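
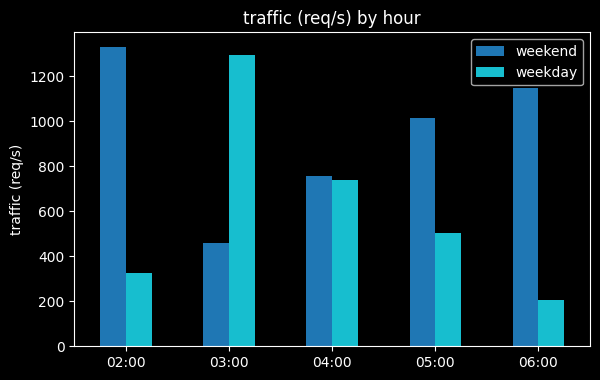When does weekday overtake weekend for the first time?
02:00: weekday ≈ 400 vs weekend ≈ 1400 (not yet); 03:00: weekday ≈ 1200 vs weekend ≈ 400 (first crossover).

03:00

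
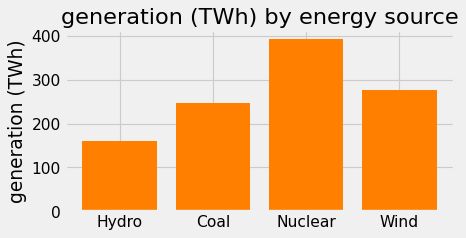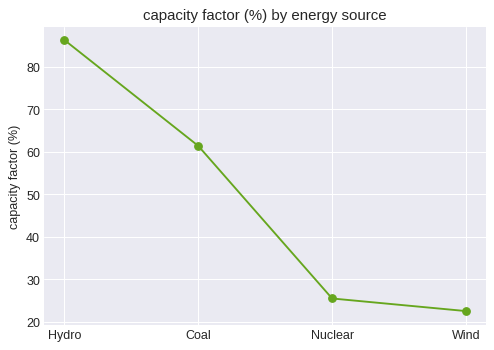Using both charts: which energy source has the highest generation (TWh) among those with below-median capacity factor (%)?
Chart 2 median capacity factor (%) ≈ 40; below-median energy sources: Nuclear, Wind. Among those, Nuclear has the highest generation (TWh) (≈ 400).

Nuclear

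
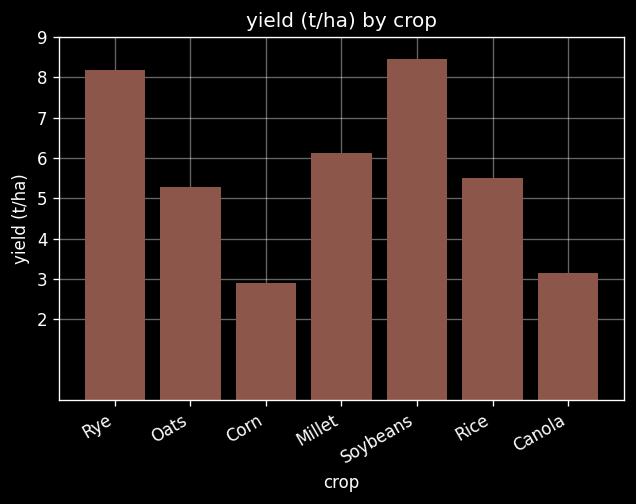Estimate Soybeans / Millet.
≈ 1.33×

Soybeans ≈ 8, Millet ≈ 6; 8/6 ≈ 1.33.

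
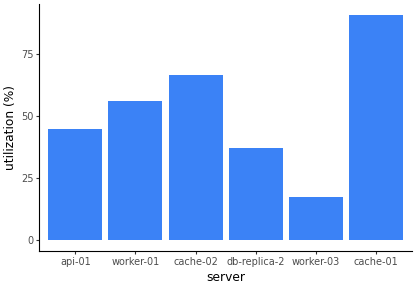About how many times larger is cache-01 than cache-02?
cache-01 ≈ 90, cache-02 ≈ 70; 90/70 ≈ 1.29.

≈ 1.29×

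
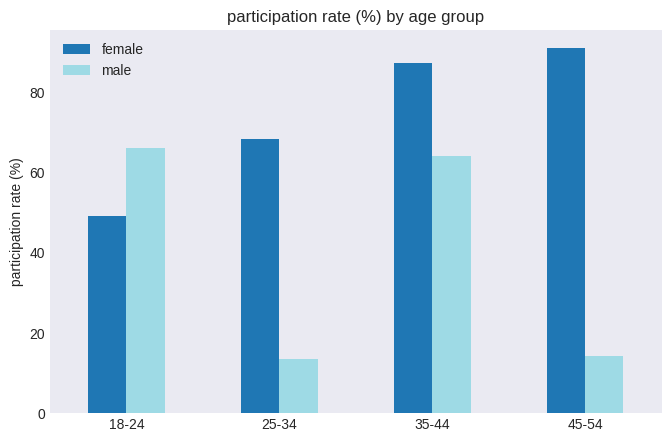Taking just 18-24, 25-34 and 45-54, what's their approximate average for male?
≈ 30

(70 + 10 + 10) / 3 ≈ 30.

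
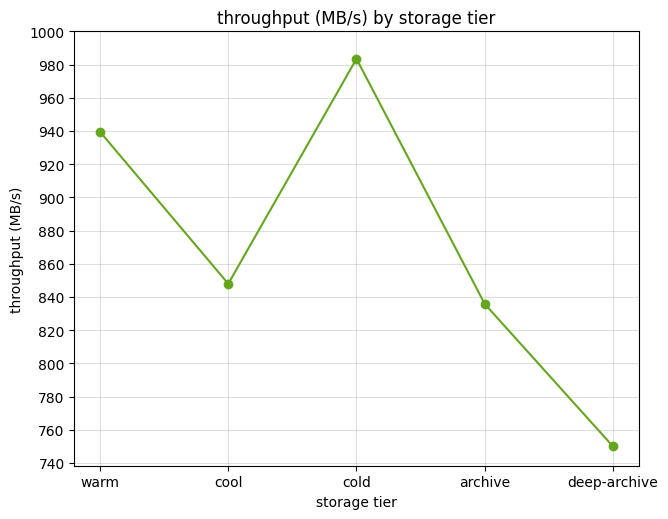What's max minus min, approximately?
≈ 220

Max cold ≈ 980, min deep-archive ≈ 760; range ≈ 220.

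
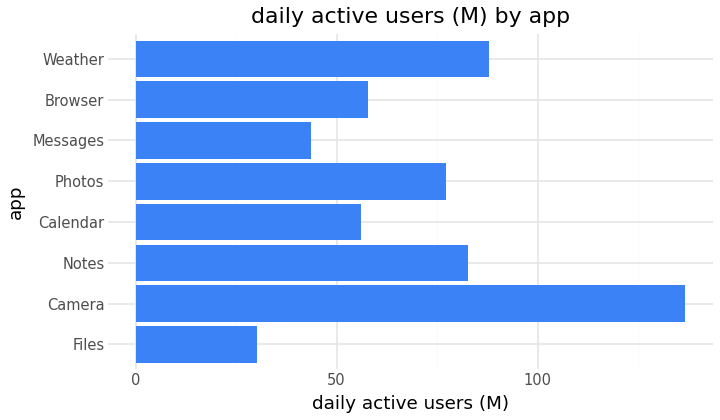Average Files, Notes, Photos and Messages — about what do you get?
≈ 60

(40 + 80 + 80 + 40) / 4 ≈ 60.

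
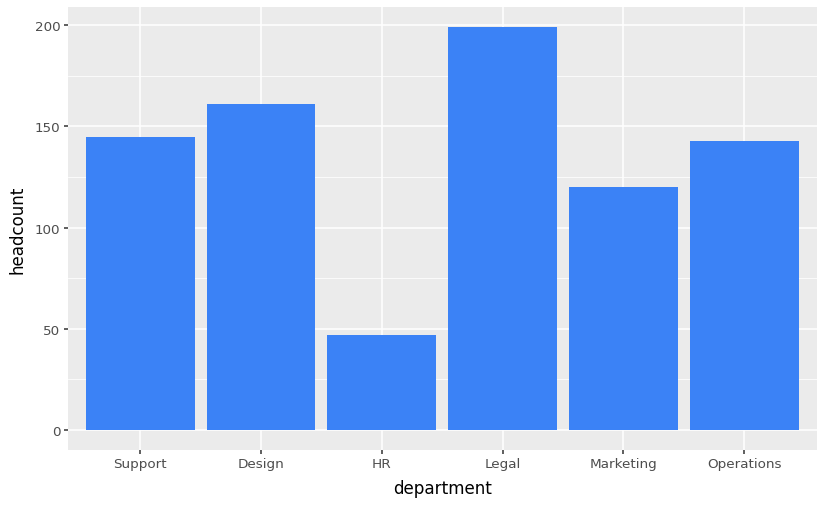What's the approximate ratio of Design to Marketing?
Design ≈ 160, Marketing ≈ 120; 160/120 ≈ 1.33.

≈ 1.33×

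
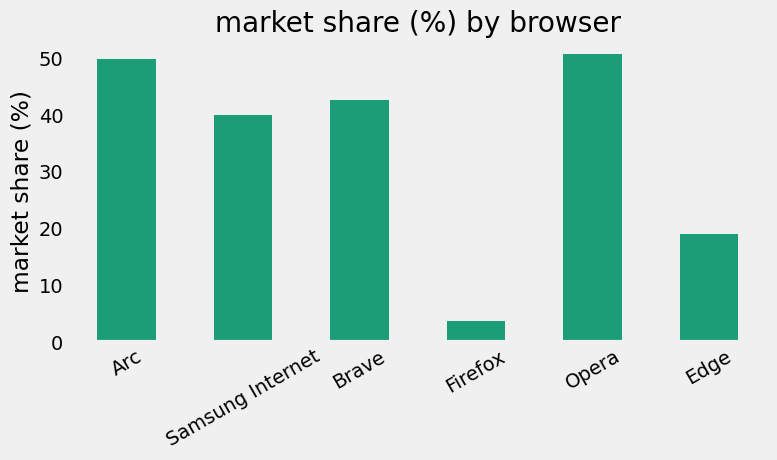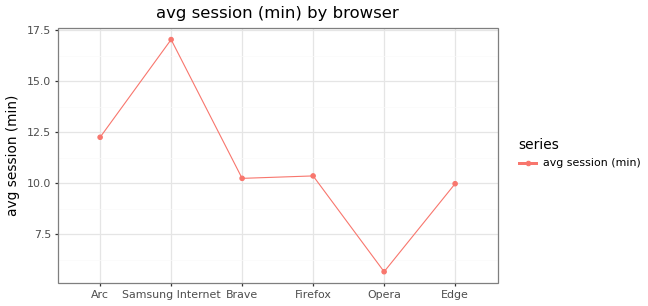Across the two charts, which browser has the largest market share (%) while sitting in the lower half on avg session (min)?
Opera

Chart 2 median avg session (min) ≈ 10; below-median browsers: Brave, Opera, Edge. Among those, Opera has the highest market share (%) (≈ 50).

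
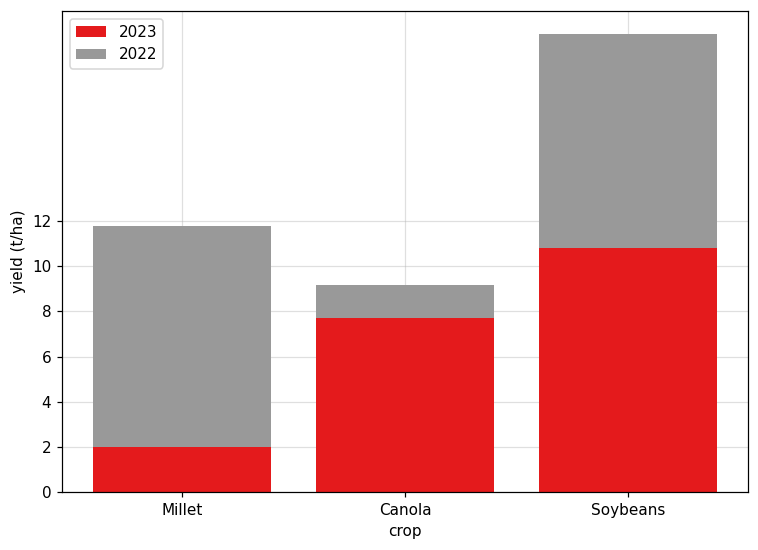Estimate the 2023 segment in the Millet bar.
≈ 2

2023 top ≈ 2, bottom ≈ 0; segment ≈ 2.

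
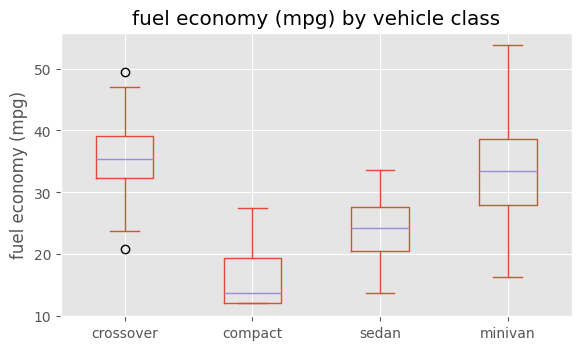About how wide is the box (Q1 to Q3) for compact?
≈ 8

Q3 ≈ 20, Q1 ≈ 12; IQR ≈ 8.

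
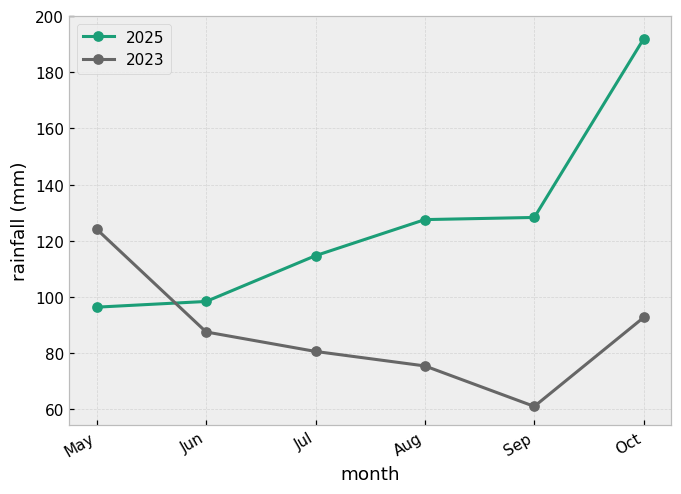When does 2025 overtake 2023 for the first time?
May: 2025 ≈ 100 vs 2023 ≈ 120 (not yet); Jun: 2025 ≈ 100 vs 2023 ≈ 80 (first crossover).

Jun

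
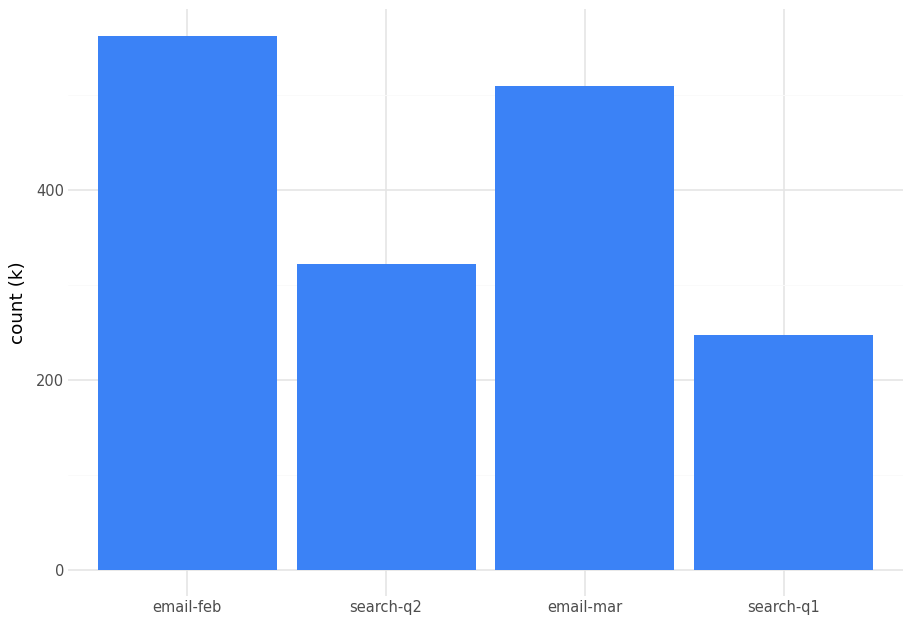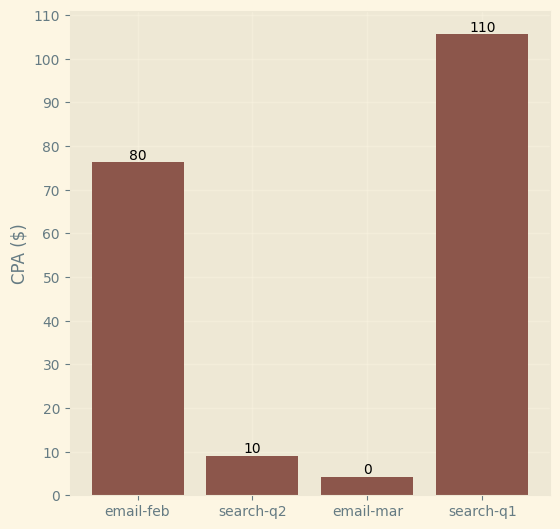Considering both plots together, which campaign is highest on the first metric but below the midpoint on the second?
email-mar

Chart 2 median CPA ($) ≈ 40; below-median campaigns: search-q2, email-mar. Among those, email-mar has the highest count (k) (≈ 500).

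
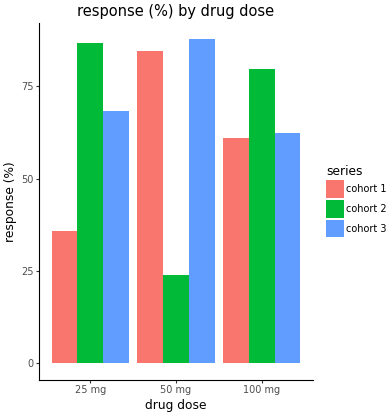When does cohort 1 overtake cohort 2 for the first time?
25 mg: cohort 1 ≈ 40 vs cohort 2 ≈ 90 (not yet); 50 mg: cohort 1 ≈ 80 vs cohort 2 ≈ 20 (first crossover).

50 mg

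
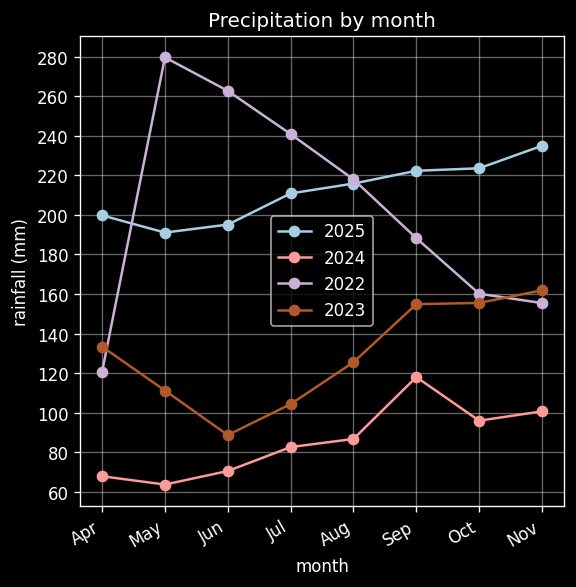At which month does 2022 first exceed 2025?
May

Apr: 2022 ≈ 120 vs 2025 ≈ 200 (not yet); May: 2022 ≈ 280 vs 2025 ≈ 200 (first crossover).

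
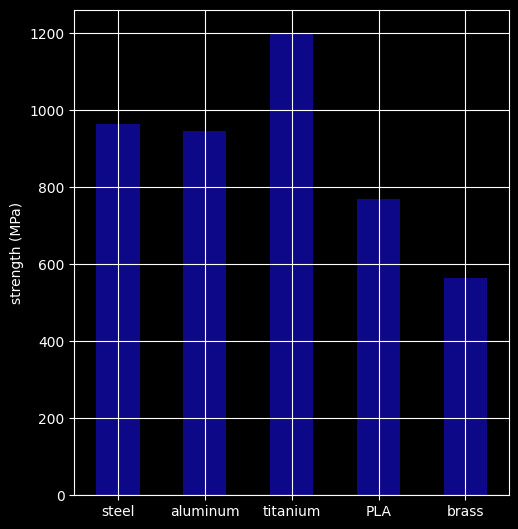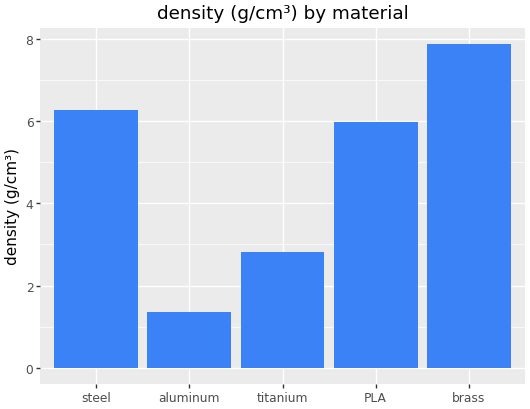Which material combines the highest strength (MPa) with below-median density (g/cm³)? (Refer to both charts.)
Chart 2 median density (g/cm³) ≈ 6; below-median materials: aluminum, titanium. Among those, titanium has the highest strength (MPa) (≈ 1200).

titanium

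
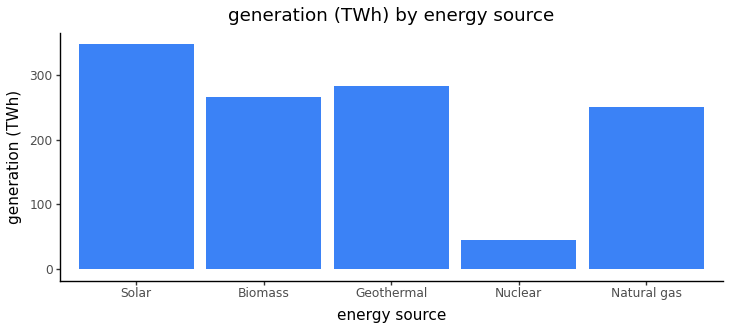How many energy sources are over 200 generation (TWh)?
4

Above 200: Solar, Biomass, Geothermal, Natural gas.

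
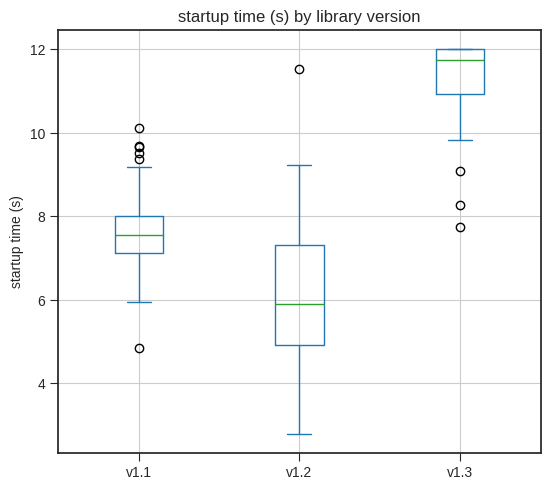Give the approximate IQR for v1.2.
≈ 2

Q3 ≈ 7, Q1 ≈ 5; IQR ≈ 2.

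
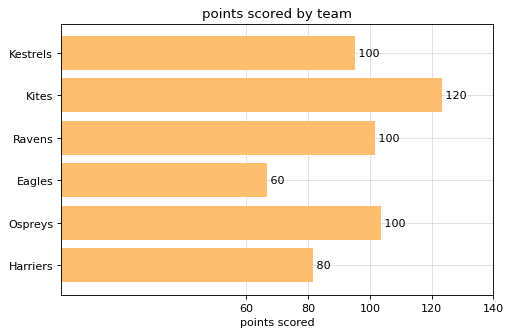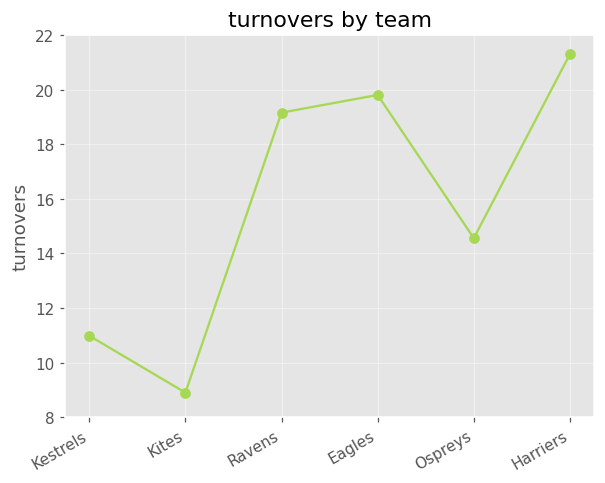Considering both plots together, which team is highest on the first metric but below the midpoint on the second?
Chart 2 median turnovers ≈ 16; below-median teams: Kestrels, Kites, Ospreys. Among those, Kites has the highest points scored (≈ 120).

Kites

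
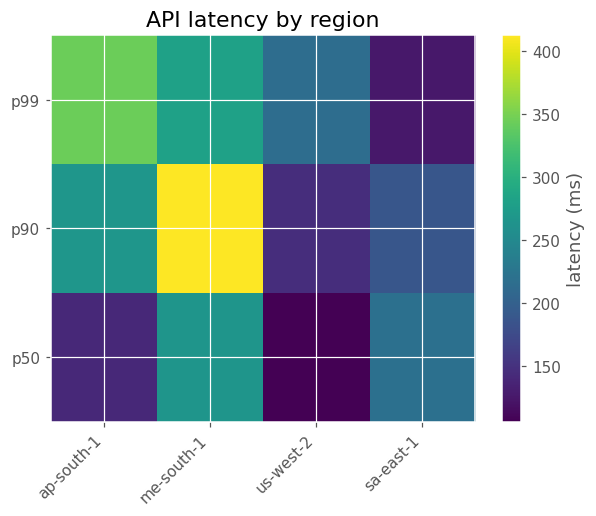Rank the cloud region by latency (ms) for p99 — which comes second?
Top 3 for p99: ap-south-1 ≈ 350, me-south-1 ≈ 300, us-west-2 ≈ 200.

me-south-1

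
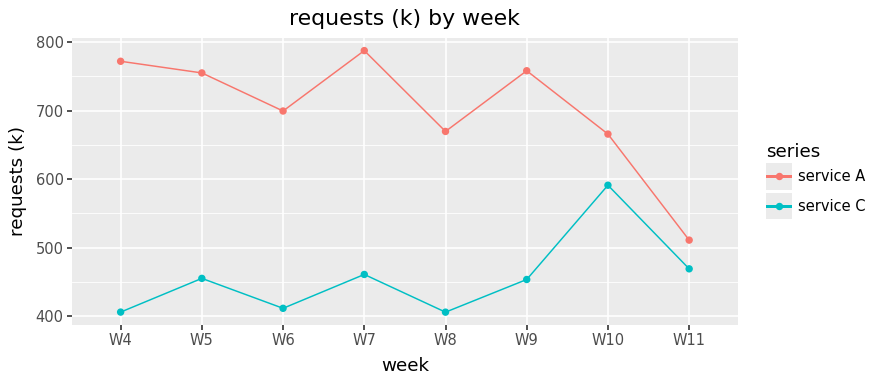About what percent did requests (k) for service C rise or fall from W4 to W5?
W4 ≈ 400, W5 ≈ 450; (450 − 400) / 400 ≈ +12.5%.

≈ +12.5%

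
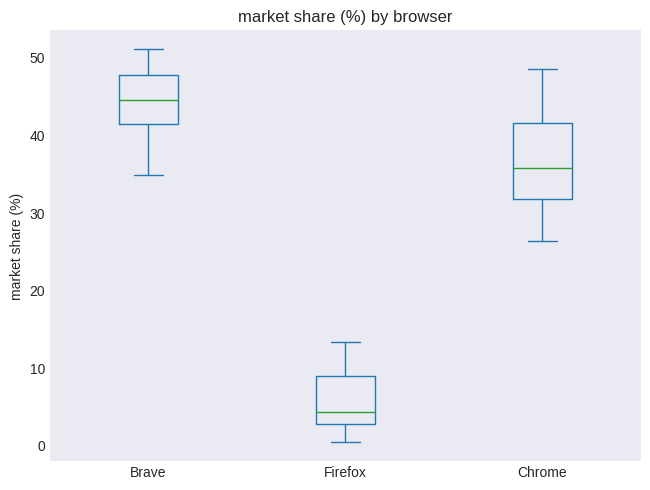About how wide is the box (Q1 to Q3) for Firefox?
Q3 ≈ 10, Q1 ≈ 5; IQR ≈ 5.

≈ 5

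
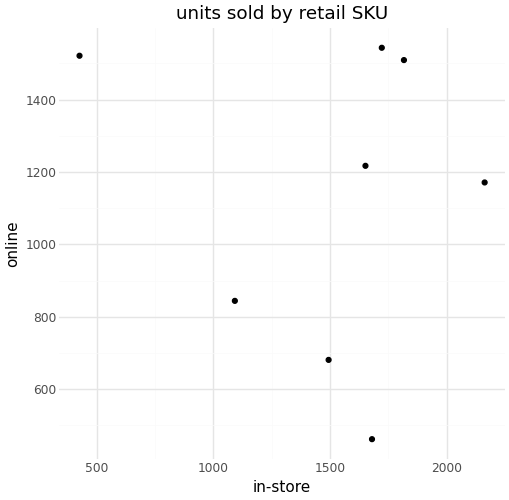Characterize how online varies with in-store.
no clear correlation

Points are roughly uncorrelated; weak (|r| ≈ 0.1).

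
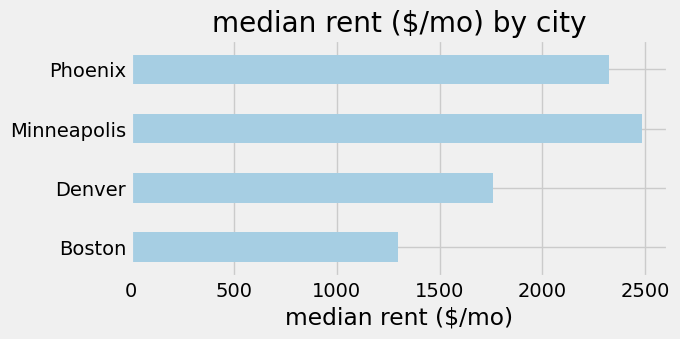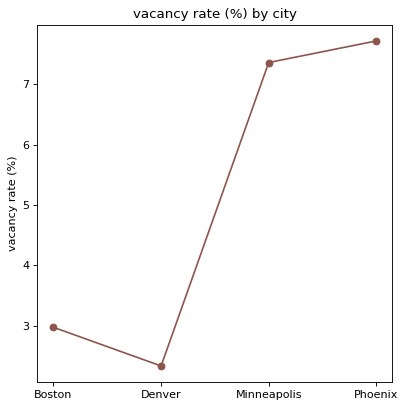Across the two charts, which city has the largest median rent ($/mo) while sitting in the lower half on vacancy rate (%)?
Denver

Chart 2 median vacancy rate (%) ≈ 5; below-median cities: Boston, Denver. Among those, Denver has the highest median rent ($/mo) (≈ 2000).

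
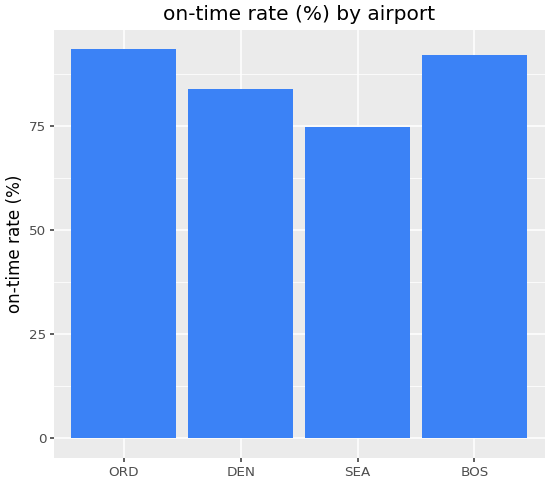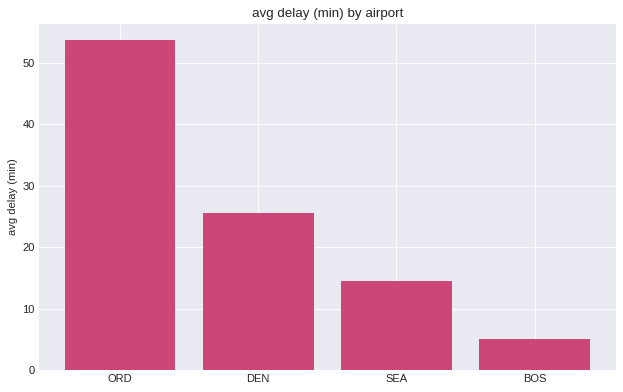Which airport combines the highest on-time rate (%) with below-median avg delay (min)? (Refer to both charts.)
BOS

Chart 2 median avg delay (min) ≈ 20; below-median airports: SEA, BOS. Among those, BOS has the highest on-time rate (%) (≈ 90).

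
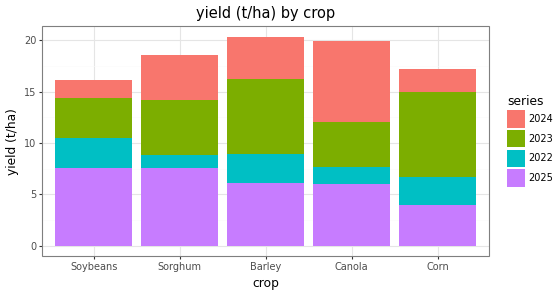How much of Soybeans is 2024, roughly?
2024 top ≈ 16, bottom ≈ 14; segment ≈ 2.

≈ 2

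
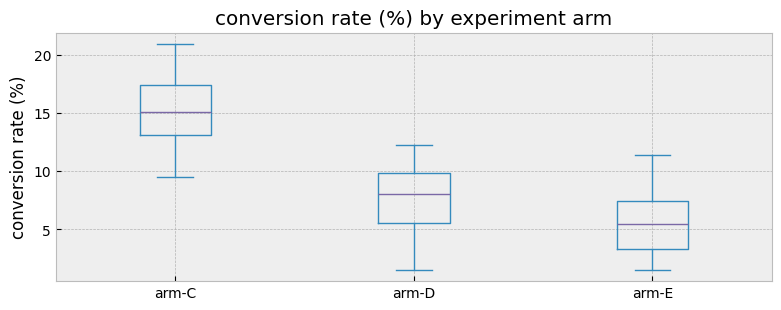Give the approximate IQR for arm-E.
Q3 ≈ 7, Q1 ≈ 3; IQR ≈ 4.

≈ 4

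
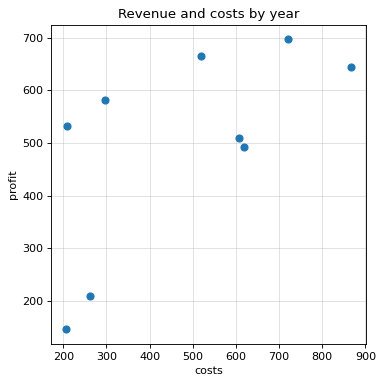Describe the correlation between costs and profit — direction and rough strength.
Points are positively correlated; moderate (|r| ≈ 0.6).

positive, moderate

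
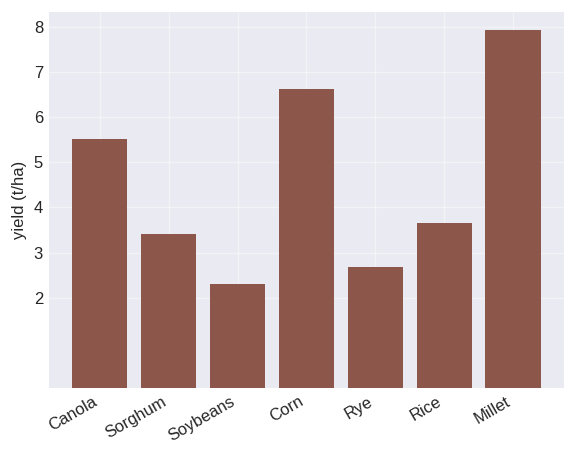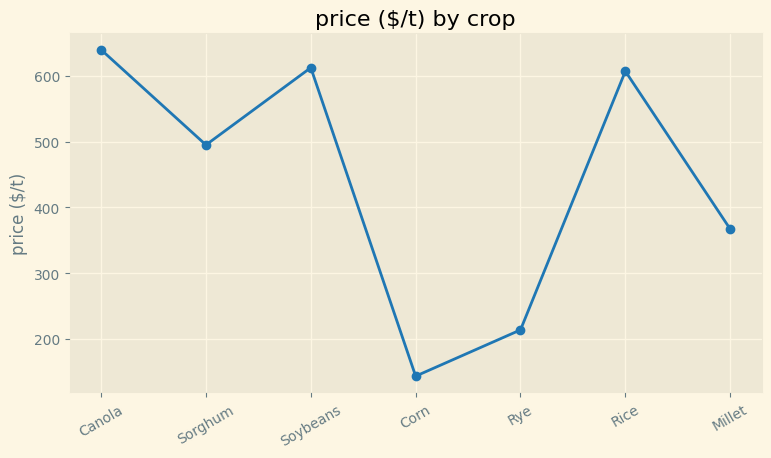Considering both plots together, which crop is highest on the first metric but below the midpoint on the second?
Millet

Chart 2 median price ($/t) ≈ 500; below-median crops: Corn, Rye, Millet. Among those, Millet has the highest yield (t/ha) (≈ 8).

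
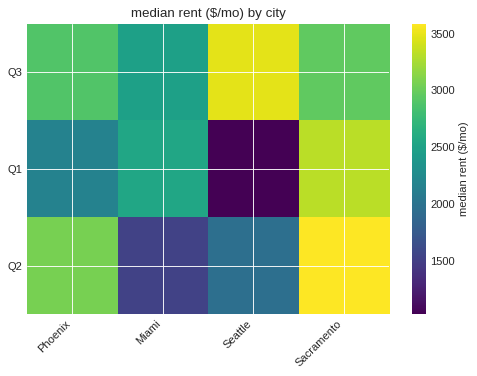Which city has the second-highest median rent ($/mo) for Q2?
Top 3 for Q2: Sacramento ≈ 3500, Phoenix ≈ 3000, Seattle ≈ 2000.

Phoenix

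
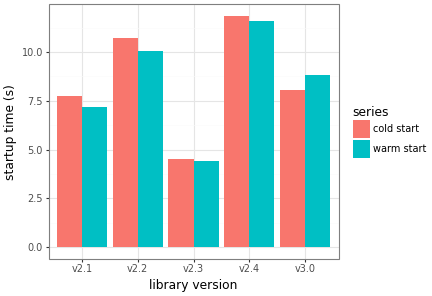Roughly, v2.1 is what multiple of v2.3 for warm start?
≈ 1.75×

v2.1 ≈ 7, v2.3 ≈ 4; 7/4 ≈ 1.75.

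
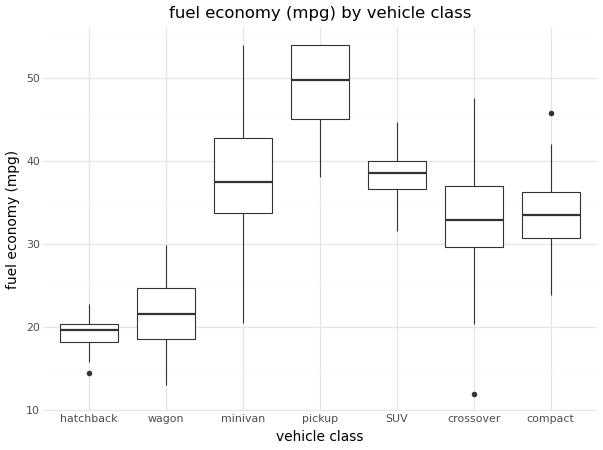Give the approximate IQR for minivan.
Q3 ≈ 45, Q1 ≈ 35; IQR ≈ 10.

≈ 10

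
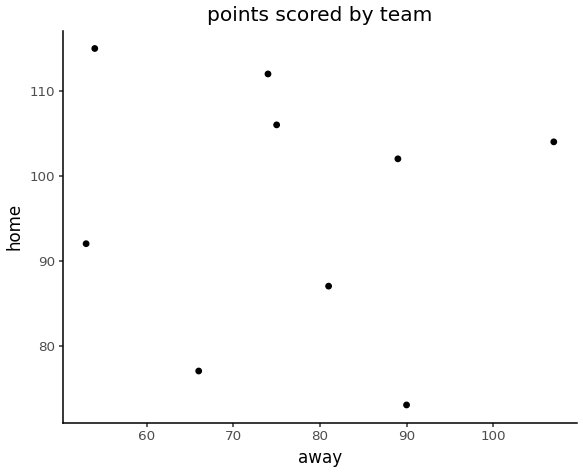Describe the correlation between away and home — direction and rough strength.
no clear correlation

Points are roughly uncorrelated; weak (|r| ≈ 0.1).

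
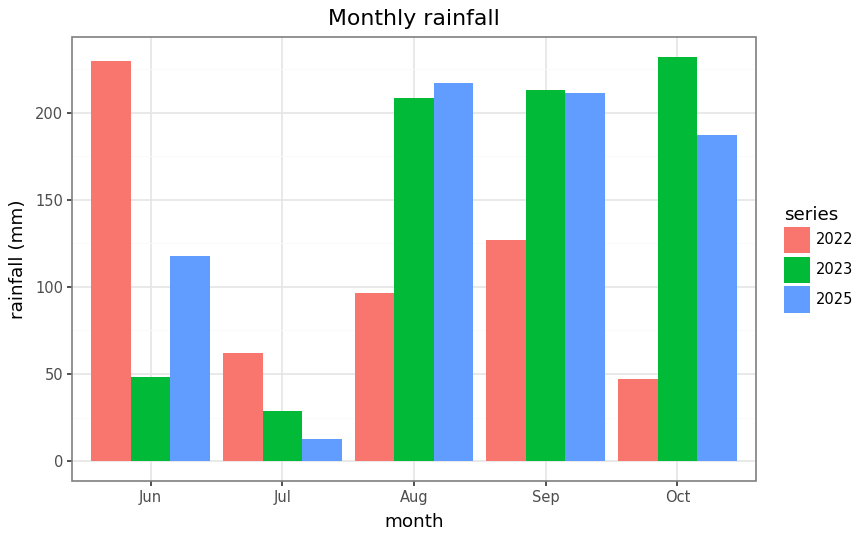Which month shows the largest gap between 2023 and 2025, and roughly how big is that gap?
Jun, ≈ 80 mm

Jun: 2023 ≈ 40, 2025 ≈ 120 → gap ≈ 80. Next-largest (Oct) is only ≈ 60.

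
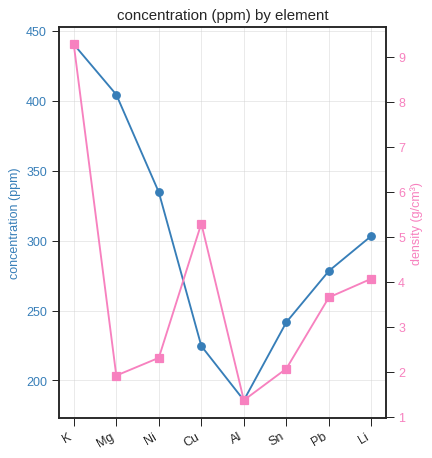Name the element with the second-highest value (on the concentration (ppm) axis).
Top 3 (on the concentration (ppm) axis): K ≈ 450, Mg ≈ 400, Ni ≈ 325.

Mg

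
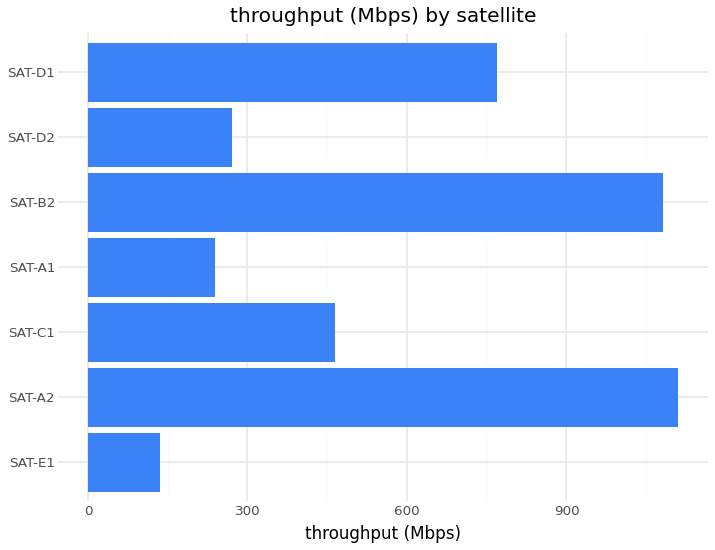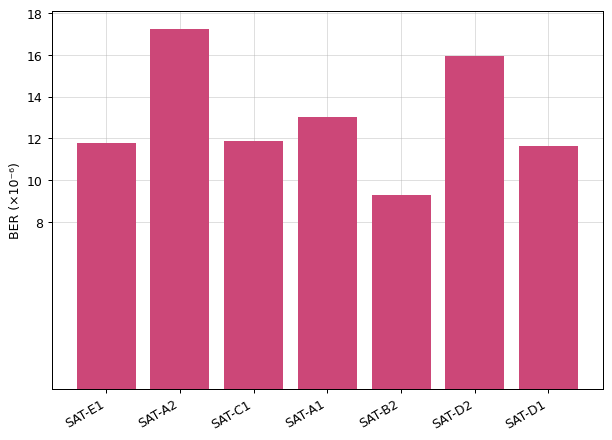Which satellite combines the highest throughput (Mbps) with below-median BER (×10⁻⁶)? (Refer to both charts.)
SAT-B2

Chart 2 median BER (×10⁻⁶) ≈ 12; below-median satellites: SAT-E1, SAT-B2, SAT-D1. Among those, SAT-B2 has the highest throughput (Mbps) (≈ 1000).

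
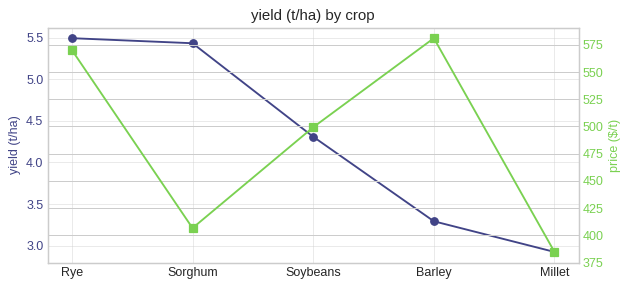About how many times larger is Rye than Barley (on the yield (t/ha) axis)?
≈ 1.57×

Rye ≈ 5.5, Barley ≈ 3.5; 5.5/3.5 ≈ 1.57.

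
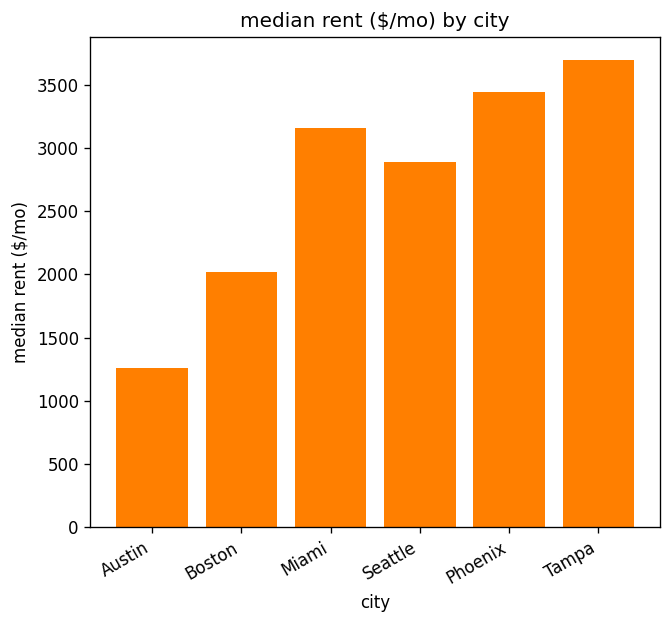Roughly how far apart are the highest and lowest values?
≈ 2000

Max Tampa ≈ 3500, min Austin ≈ 1500; range ≈ 2000.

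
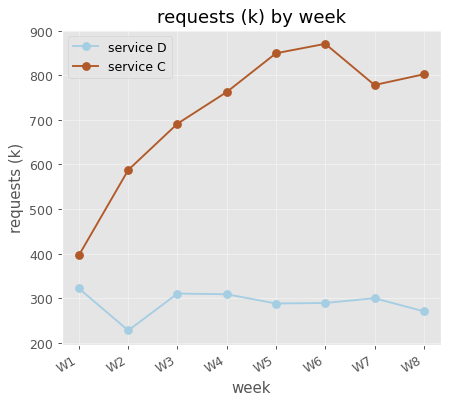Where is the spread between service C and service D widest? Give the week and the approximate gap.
W6, ≈ 600 k

W6: service C ≈ 900, service D ≈ 300 → gap ≈ 600. Next-largest (W5) is only ≈ 500.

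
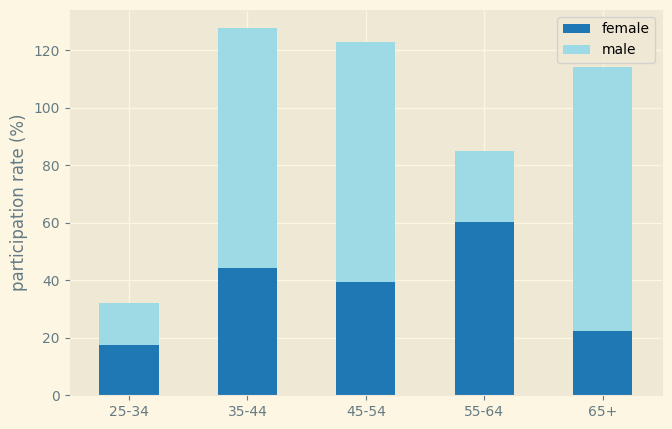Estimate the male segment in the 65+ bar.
male top ≈ 120, bottom ≈ 20; segment ≈ 100.

≈ 100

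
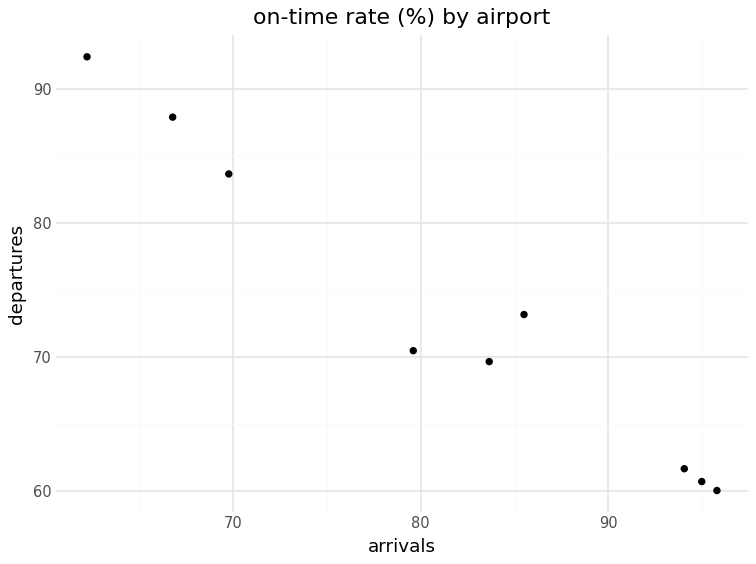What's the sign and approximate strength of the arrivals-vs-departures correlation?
Points are negatively correlated; strong (|r| ≈ 1.0).

negative, strong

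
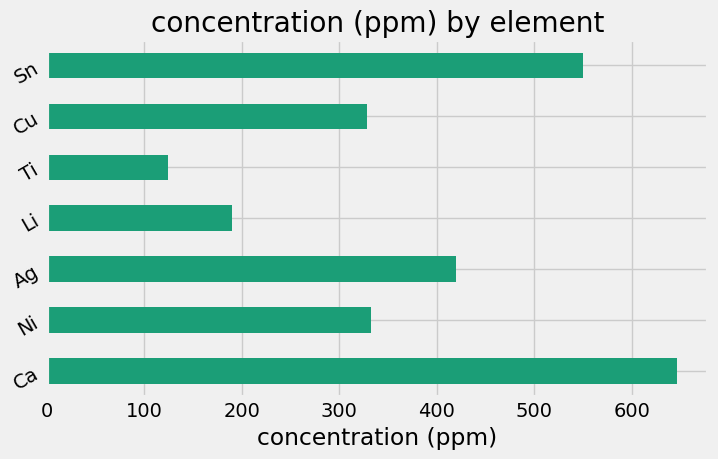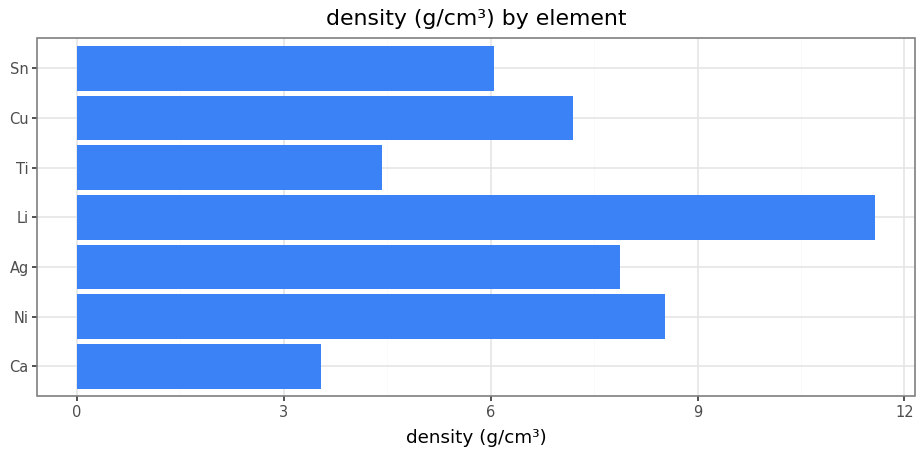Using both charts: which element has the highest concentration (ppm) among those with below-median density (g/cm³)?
Ca

Chart 2 median density (g/cm³) ≈ 8; below-median elements: Ca, Ti, Sn. Among those, Ca has the highest concentration (ppm) (≈ 600).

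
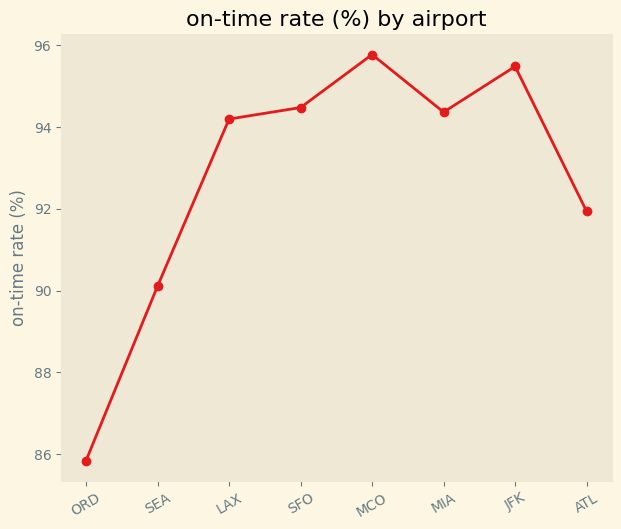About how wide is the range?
≈ 10

Max MCO ≈ 96, min ORD ≈ 86; range ≈ 10.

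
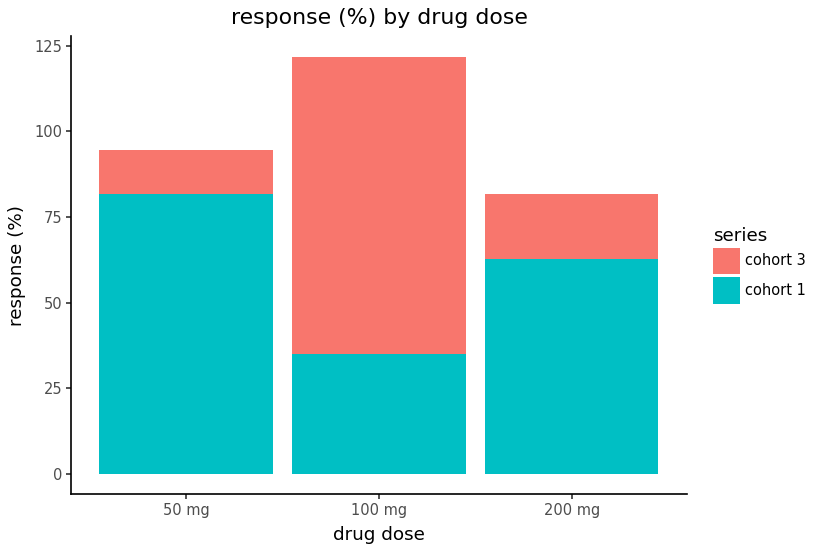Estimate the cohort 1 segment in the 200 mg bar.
cohort 1 top ≈ 60, bottom ≈ 0; segment ≈ 60.

≈ 60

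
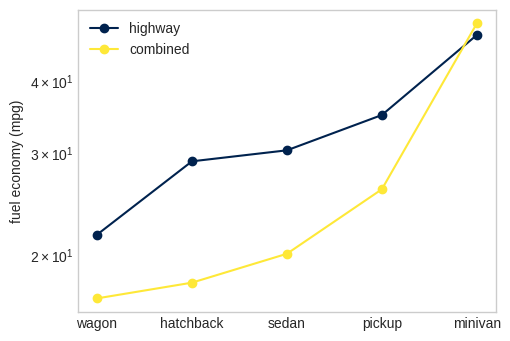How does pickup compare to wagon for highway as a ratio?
pickup ≈ 35, wagon ≈ 20; 35/20 ≈ 1.75.

≈ 1.75×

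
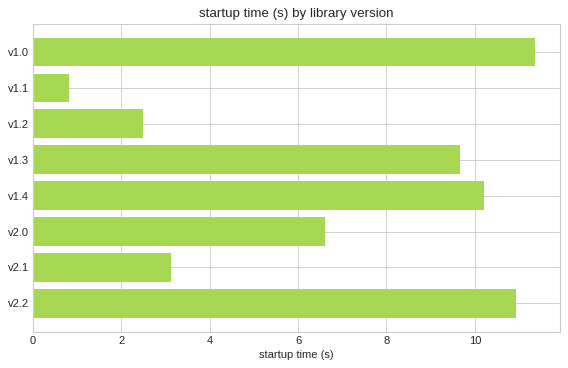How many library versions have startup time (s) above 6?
Above 6: v1.0, v1.3, v1.4, v2.0, v2.2.

5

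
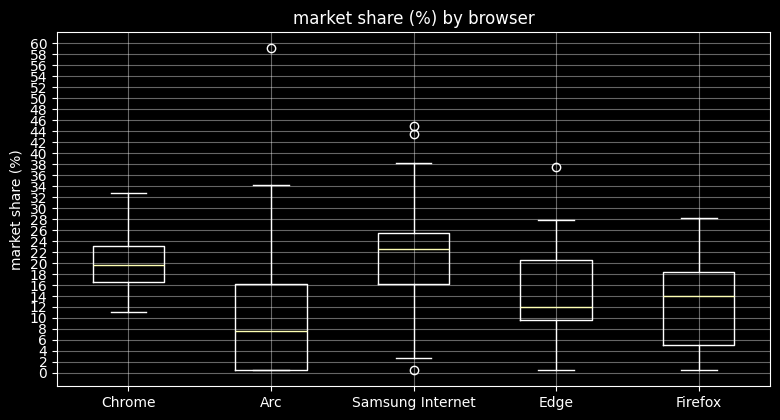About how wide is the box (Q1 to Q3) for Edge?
≈ 10

Q3 ≈ 20, Q1 ≈ 10; IQR ≈ 10.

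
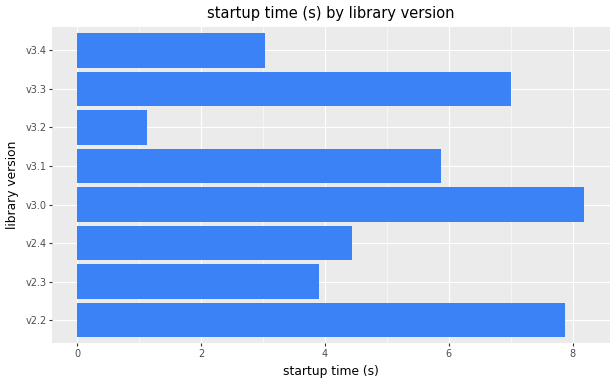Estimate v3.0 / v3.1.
≈ 1.33×

v3.0 ≈ 8, v3.1 ≈ 6; 8/6 ≈ 1.33.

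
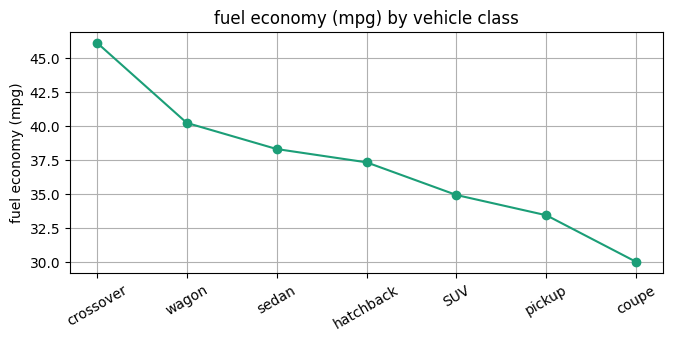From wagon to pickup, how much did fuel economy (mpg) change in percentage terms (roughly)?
wagon ≈ 40, pickup ≈ 34; (34 − 40) / 40 ≈ -15%.

≈ -15%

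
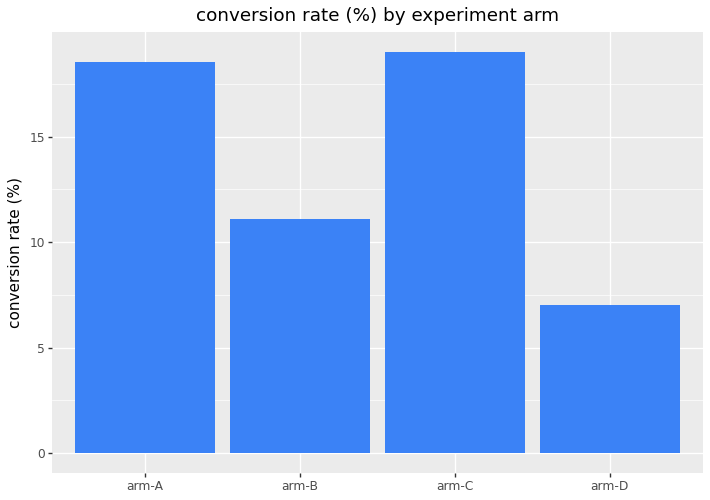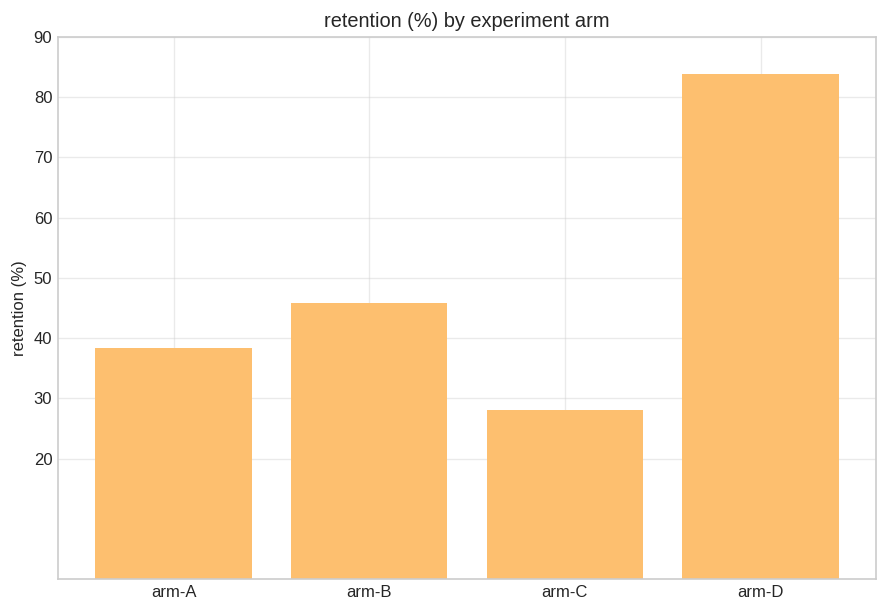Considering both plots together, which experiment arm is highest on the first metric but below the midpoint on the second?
arm-C

Chart 2 median retention (%) ≈ 40; below-median experiment arms: arm-A, arm-C. Among those, arm-C has the highest conversion rate (%) (≈ 20).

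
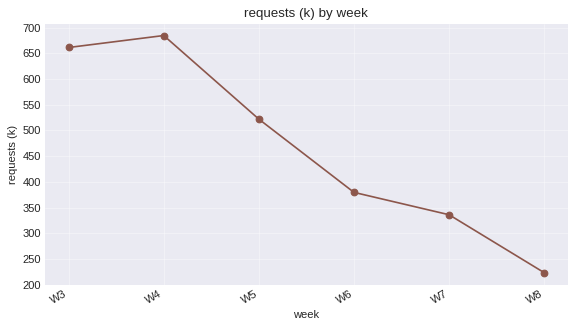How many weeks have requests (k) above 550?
2

Above 550: W3, W4.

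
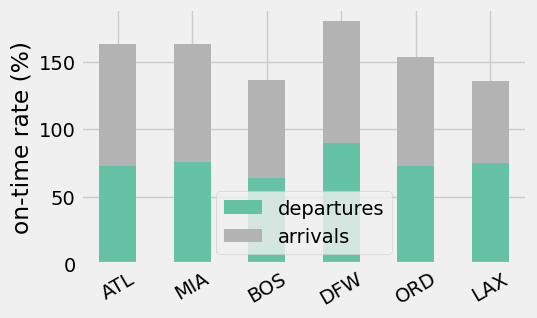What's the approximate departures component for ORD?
≈ 80

departures top ≈ 80, bottom ≈ 0; segment ≈ 80.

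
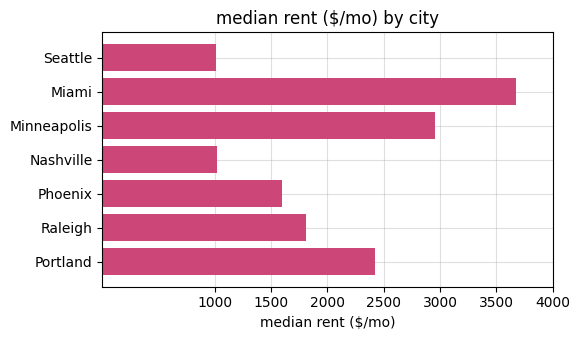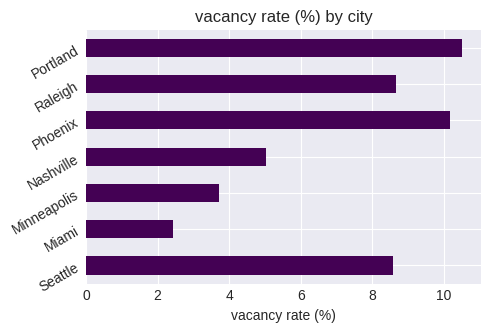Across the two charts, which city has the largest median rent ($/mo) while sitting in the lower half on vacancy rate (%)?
Miami

Chart 2 median vacancy rate (%) ≈ 9; below-median cities: Miami, Minneapolis, Nashville. Among those, Miami has the highest median rent ($/mo) (≈ 3500).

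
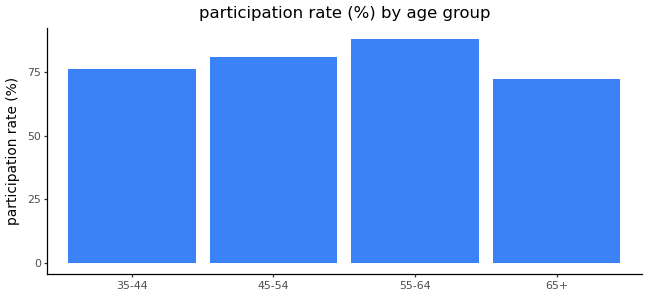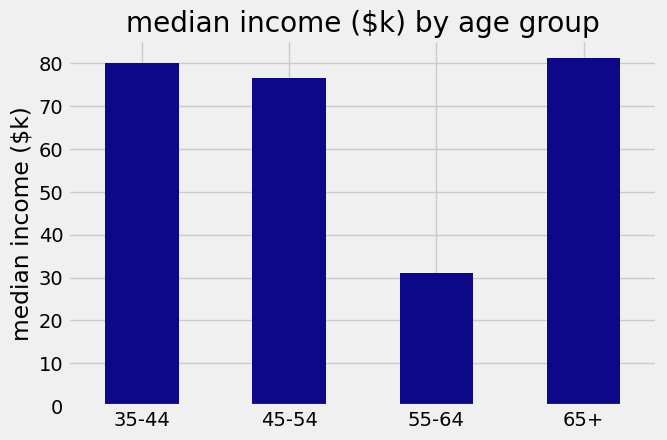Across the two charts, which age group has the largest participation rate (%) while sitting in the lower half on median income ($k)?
55-64

Chart 2 median median income ($k) ≈ 80; below-median age groups: 45-54, 55-64. Among those, 55-64 has the highest participation rate (%) (≈ 90).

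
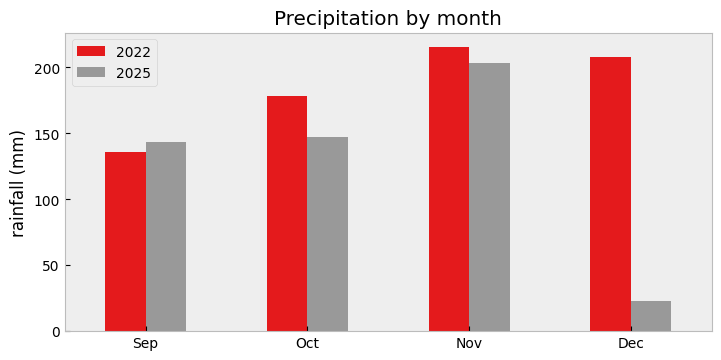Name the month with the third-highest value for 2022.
Oct

Top 4 for 2022: Nov ≈ 220, Dec ≈ 200, Oct ≈ 180, Sep ≈ 140.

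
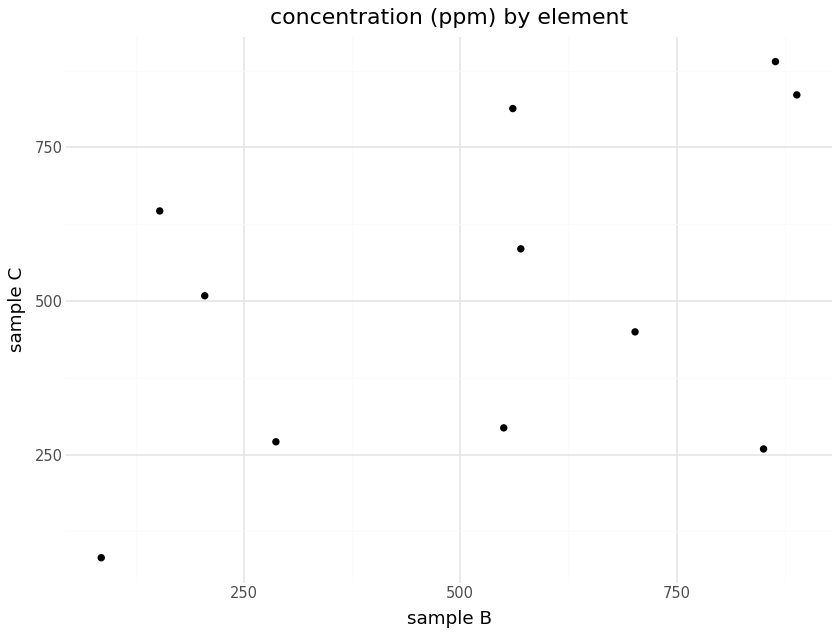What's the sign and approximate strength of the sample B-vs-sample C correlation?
positive, moderate

Points are positively correlated; moderate (|r| ≈ 0.5).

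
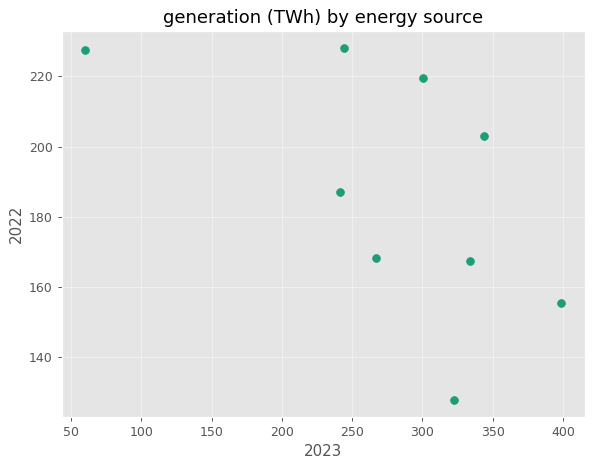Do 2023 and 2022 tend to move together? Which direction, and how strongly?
negative, moderate

Points are negatively correlated; moderate (|r| ≈ 0.6).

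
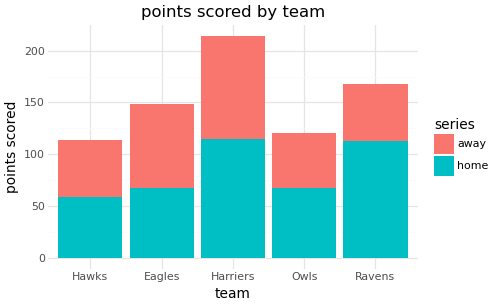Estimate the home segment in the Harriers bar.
home top ≈ 120, bottom ≈ 0; segment ≈ 120.

≈ 120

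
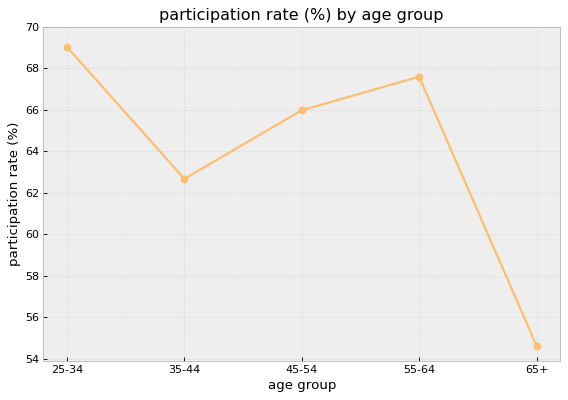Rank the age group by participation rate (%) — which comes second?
Top 3: 25-34 ≈ 70, 55-64 ≈ 68, 45-54 ≈ 66.

55-64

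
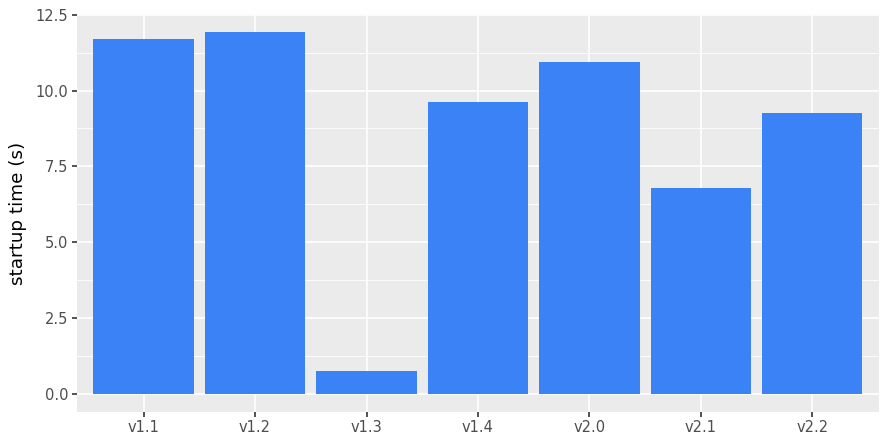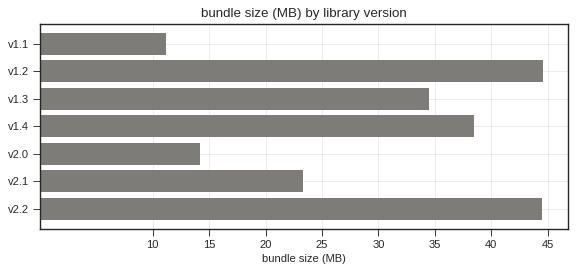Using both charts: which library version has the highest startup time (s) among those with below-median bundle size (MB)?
Chart 2 median bundle size (MB) ≈ 35; below-median library versions: v1.1, v2.0, v2.1. Among those, v1.1 has the highest startup time (s) (≈ 12).

v1.1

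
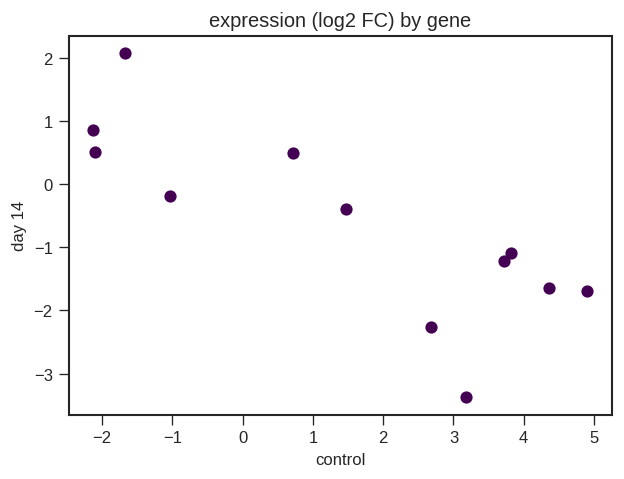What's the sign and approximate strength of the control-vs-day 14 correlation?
negative, strong

Points are negatively correlated; strong (|r| ≈ 0.8).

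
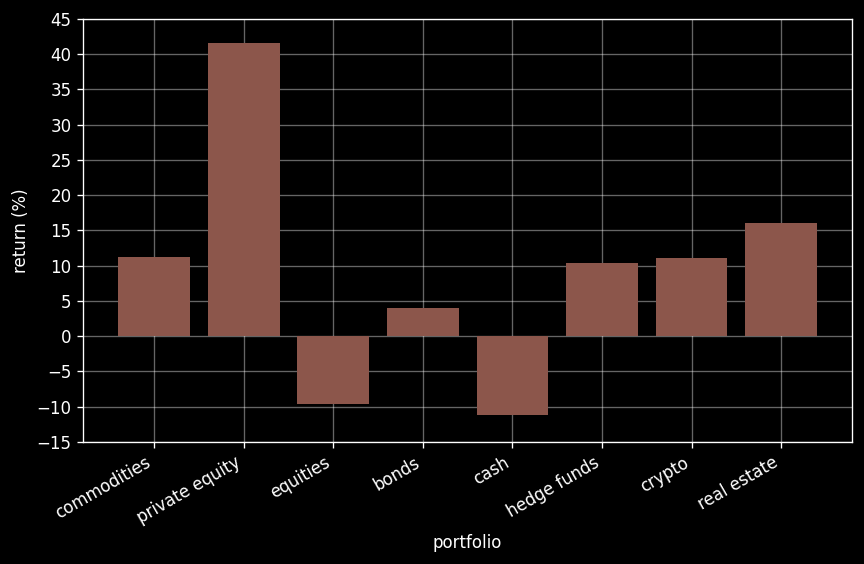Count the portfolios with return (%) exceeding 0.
Above 0: commodities, private equity, bonds, hedge funds, crypto, real estate.

6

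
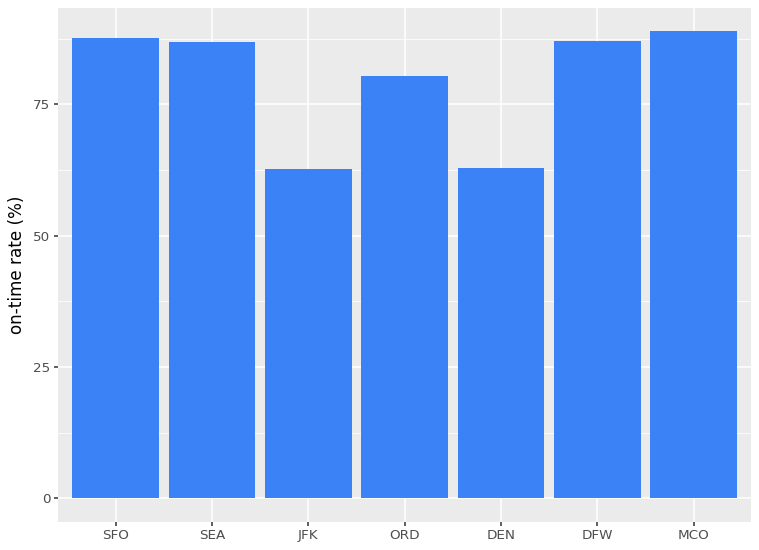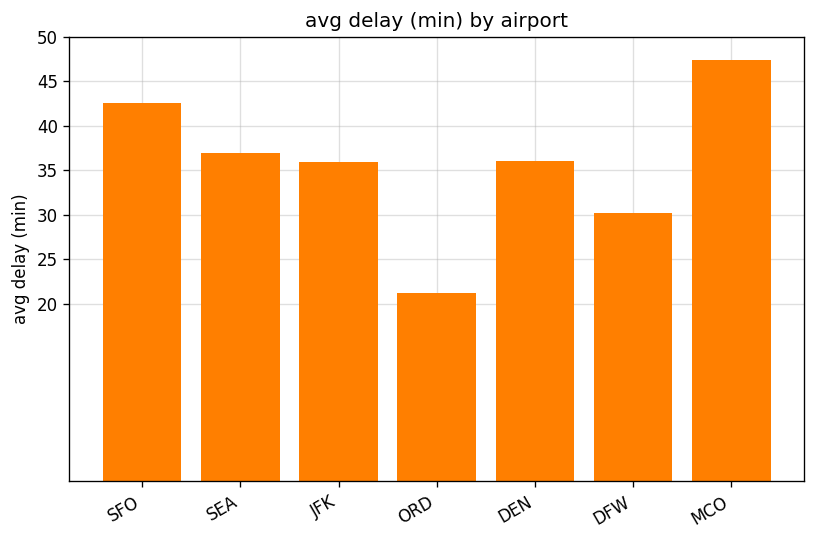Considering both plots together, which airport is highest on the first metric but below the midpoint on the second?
Chart 2 median avg delay (min) ≈ 35; below-median airports: JFK, ORD, DFW. Among those, DFW has the highest on-time rate (%) (≈ 90).

DFW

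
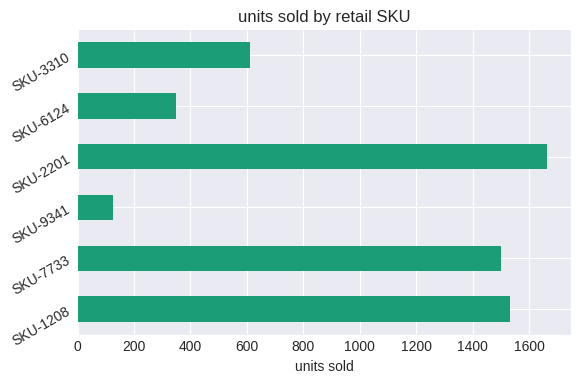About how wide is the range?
Max SKU-2201 ≈ 1600, min SKU-9341 ≈ 200; range ≈ 1400.

≈ 1400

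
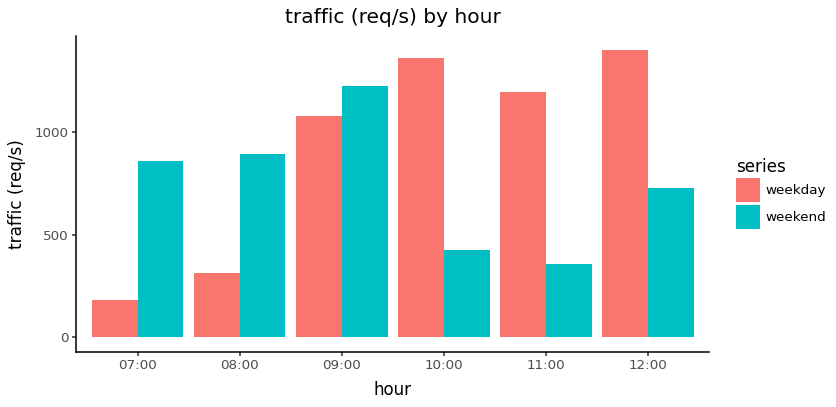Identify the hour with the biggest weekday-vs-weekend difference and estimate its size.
10:00: weekday ≈ 1400, weekend ≈ 400 → gap ≈ 1000. Next-largest (11:00) is only ≈ 800.

10:00, ≈ 1000 req/s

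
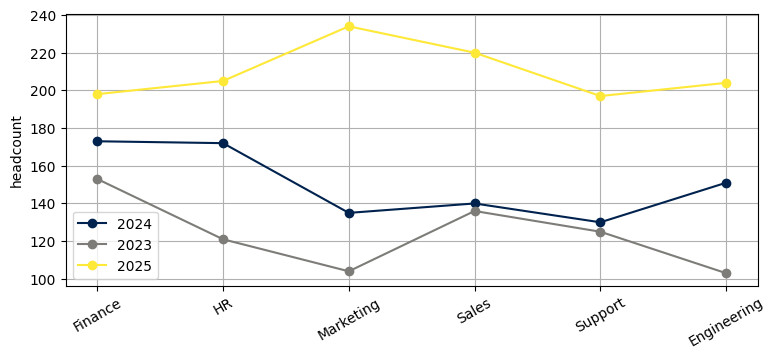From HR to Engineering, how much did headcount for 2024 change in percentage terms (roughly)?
HR ≈ 180, Engineering ≈ 160; (160 − 180) / 180 ≈ -11.1%.

≈ -11.1%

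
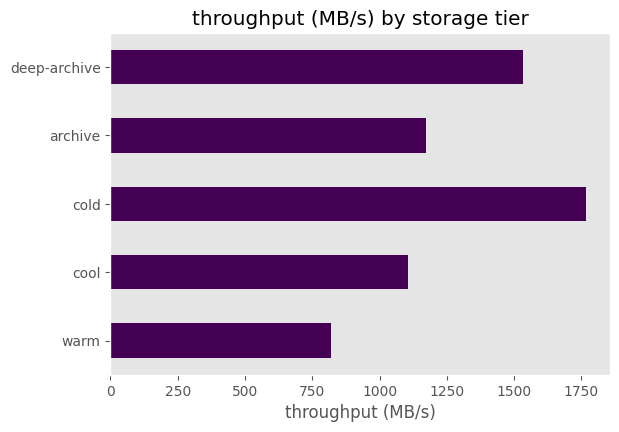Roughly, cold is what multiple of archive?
cold ≈ 1800, archive ≈ 1200; 1800/1200 ≈ 1.5.

≈ 1.5×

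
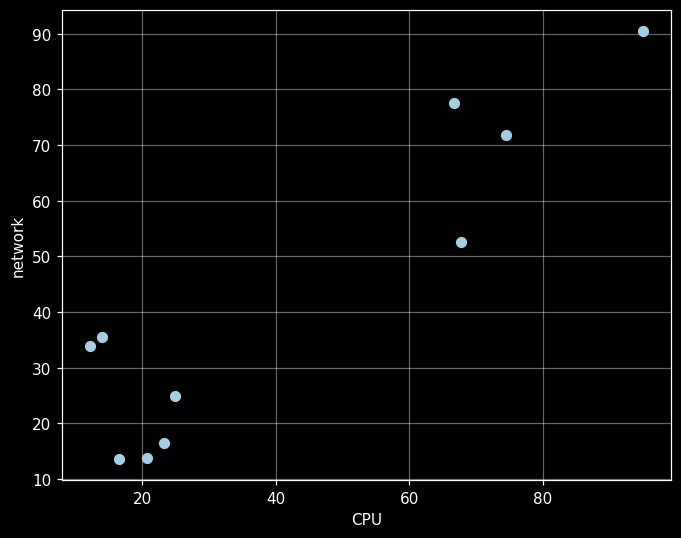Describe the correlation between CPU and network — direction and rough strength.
positive, strong

Points are positively correlated; strong (|r| ≈ 0.9).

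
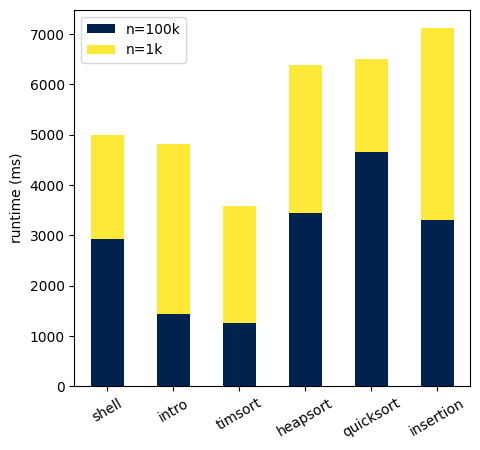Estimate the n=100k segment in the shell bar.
n=100k top ≈ 3000, bottom ≈ 0; segment ≈ 3000.

≈ 3000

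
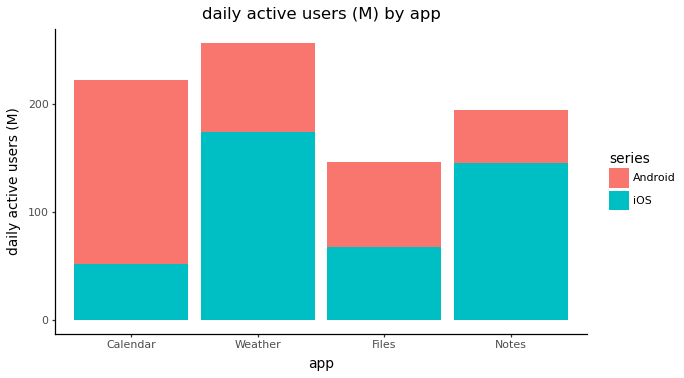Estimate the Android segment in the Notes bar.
Android top ≈ 200, bottom ≈ 150; segment ≈ 50.

≈ 50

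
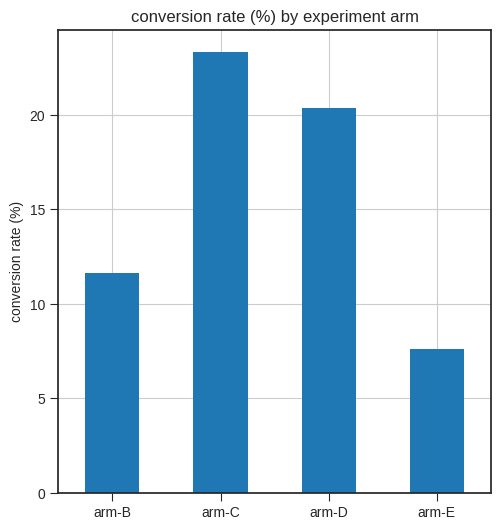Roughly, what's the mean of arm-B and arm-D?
≈ 16

(12 + 20) / 2 ≈ 16.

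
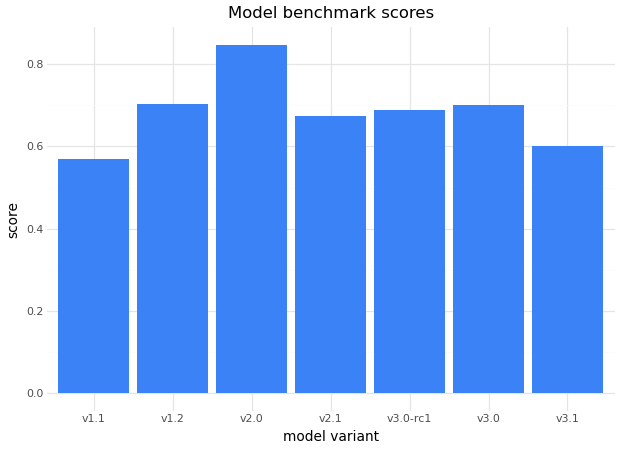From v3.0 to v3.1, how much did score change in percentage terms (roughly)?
≈ -14.3%

v3.0 ≈ 0.7, v3.1 ≈ 0.6; (0.6 − 0.7) / 0.7 ≈ -14.3%.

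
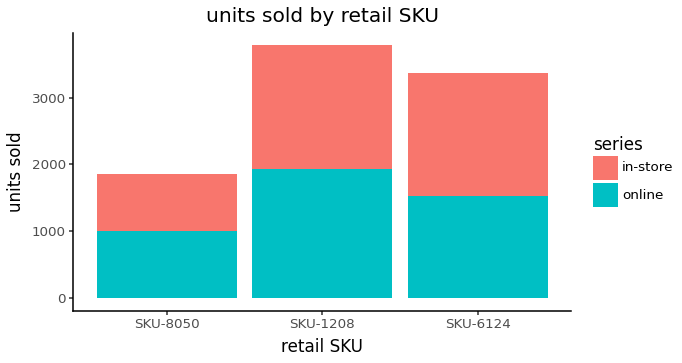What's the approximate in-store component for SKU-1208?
≈ 2000

in-store top ≈ 4000, bottom ≈ 2000; segment ≈ 2000.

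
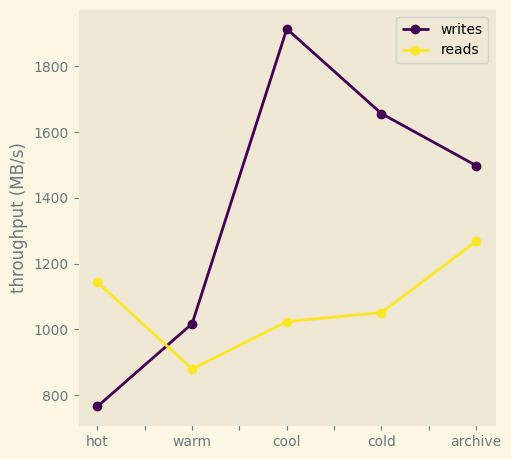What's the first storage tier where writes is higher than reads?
hot: writes ≈ 800 vs reads ≈ 1100 (not yet); warm: writes ≈ 1000 vs reads ≈ 900 (first crossover).

warm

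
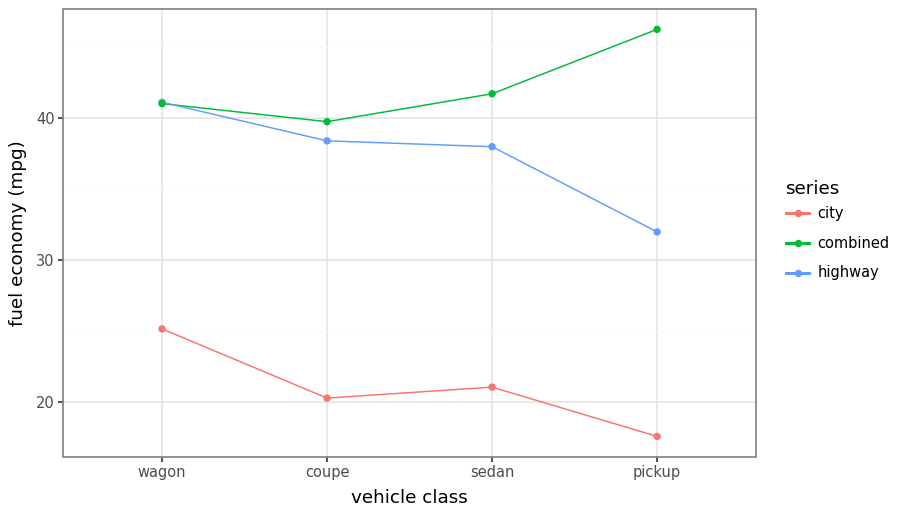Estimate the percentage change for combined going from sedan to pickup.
sedan ≈ 40, pickup ≈ 45; (45 − 40) / 40 ≈ +12.5%.

≈ +12.5%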